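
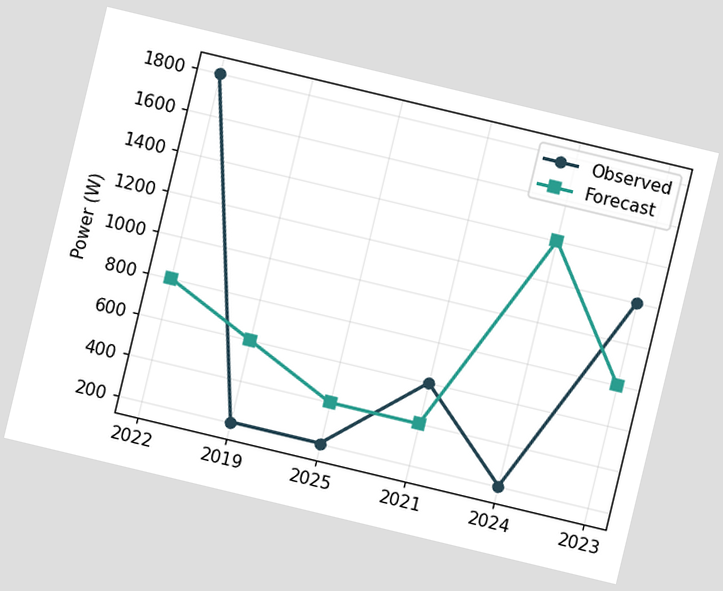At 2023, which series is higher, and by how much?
The chart is tilted about 13° clockwise. At 2023, Observed sits above the other line by 400W.

Observed, by 400W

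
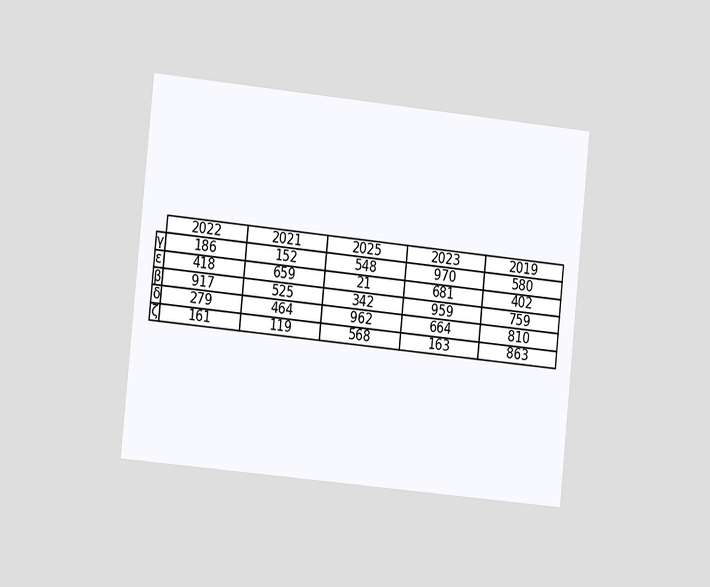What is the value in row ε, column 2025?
21

The chart is tilted about 6° clockwise and viewed slightly from the left. The (ε, 2025) cell reads 21.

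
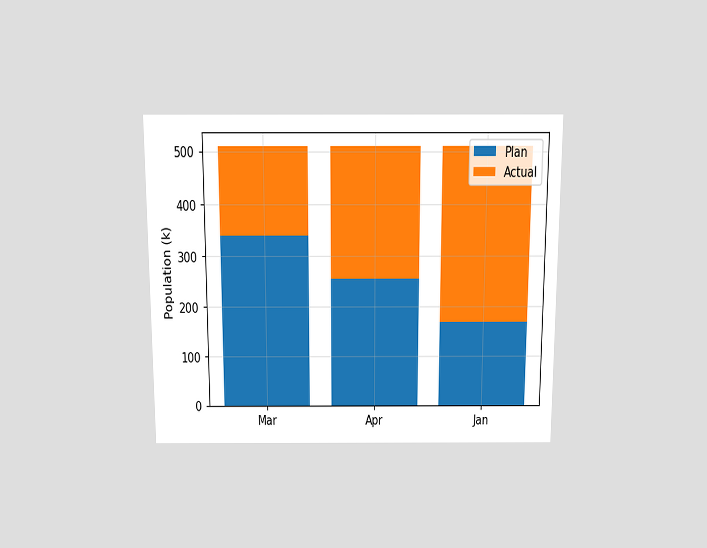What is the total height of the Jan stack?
510k

The chart is viewed slightly from above. The Jan stack's top reaches 510k on the y-axis.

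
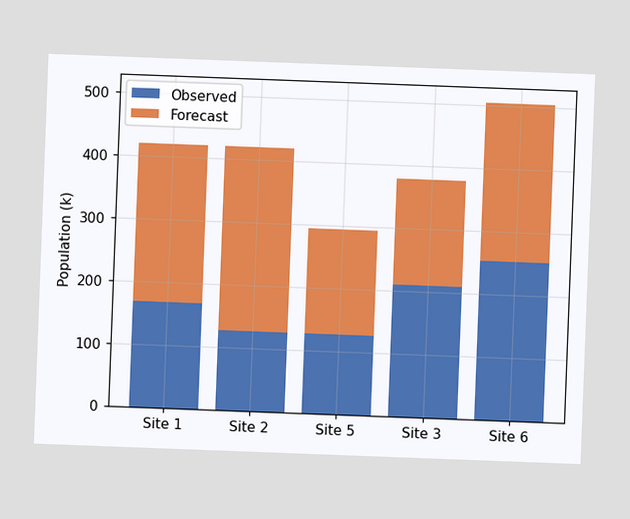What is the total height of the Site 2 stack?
420k

The chart is tilted about 2° clockwise. The Site 2 stack's top reaches 420k on the y-axis.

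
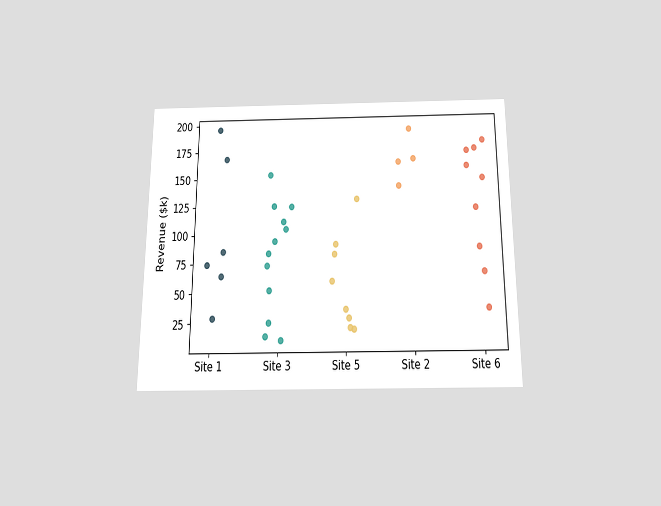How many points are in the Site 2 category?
4

The chart is viewed slightly from below. Counting the markers in the Site 2 column gives 4.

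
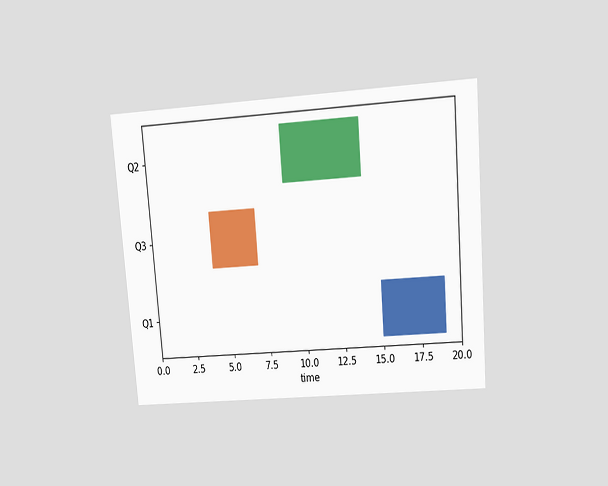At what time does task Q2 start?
The chart is tilted about 4° counter-clockwise and viewed slightly from above. The Q2 bar begins at t=9.

9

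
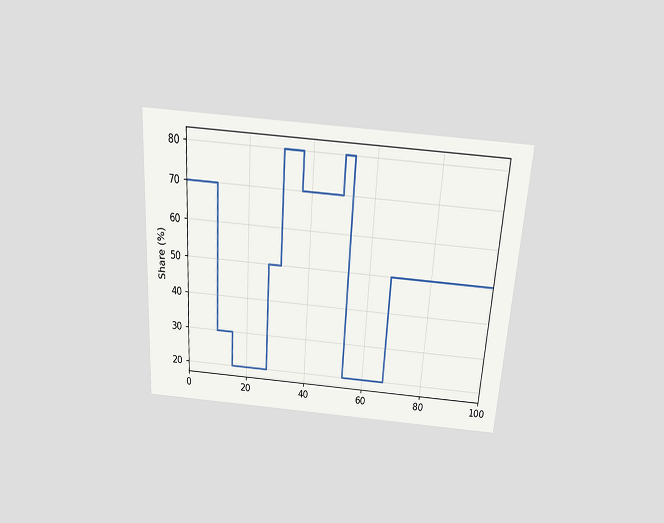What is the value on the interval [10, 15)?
The chart is tilted about 4° clockwise and viewed slightly from above. On [10, 15) the step sits at 30%.

30%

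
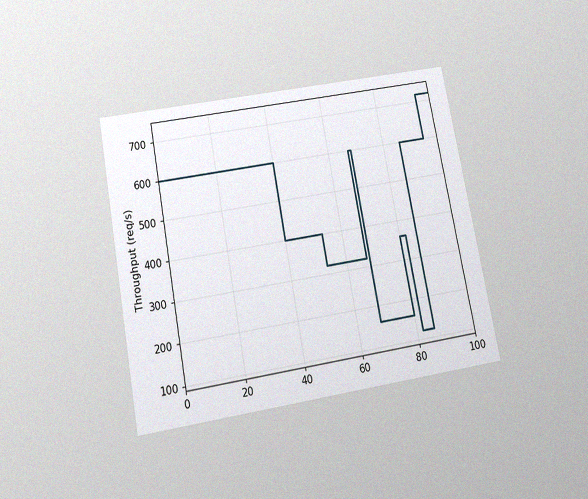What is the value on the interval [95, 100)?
The chart is tilted about 11° counter-clockwise and viewed slightly from below, with some photo noise. On [95, 100) the step sits at 720req/s.

720req/s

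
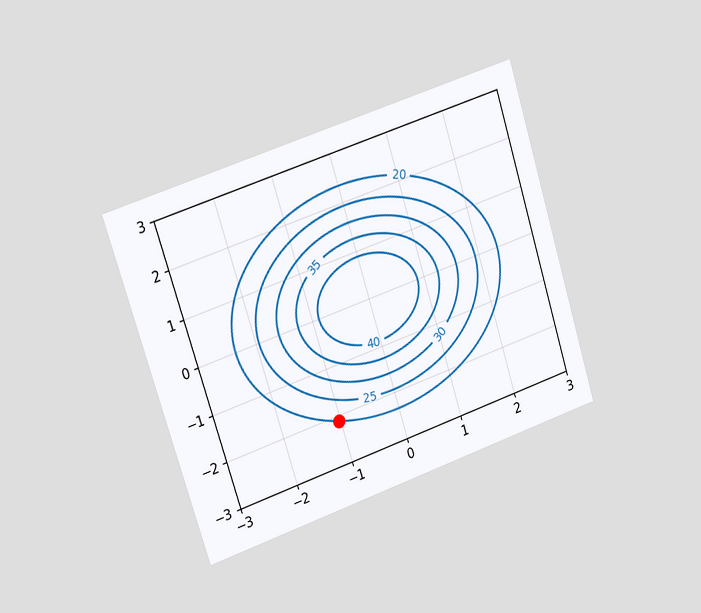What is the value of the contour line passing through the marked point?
The chart is tilted about 18° counter-clockwise and viewed slightly from the left. The marked point sits on the contour labelled 20.

20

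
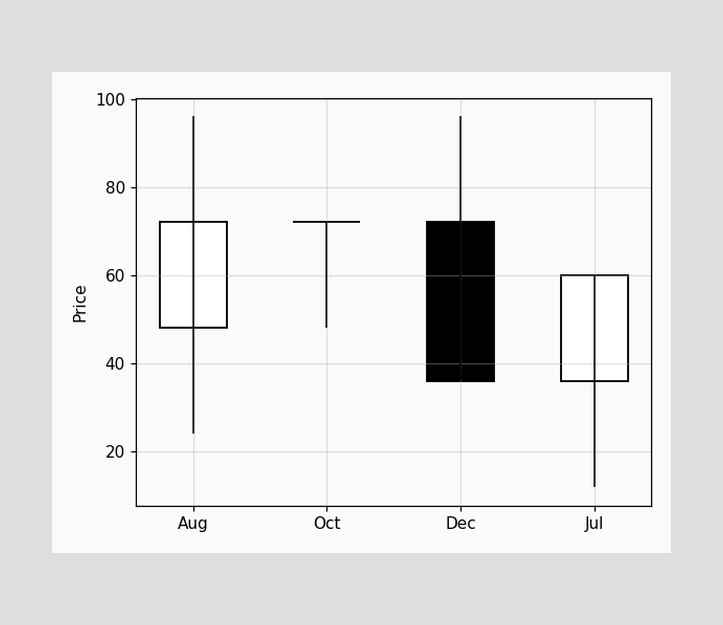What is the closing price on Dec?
36

The Dec candle closes at 36.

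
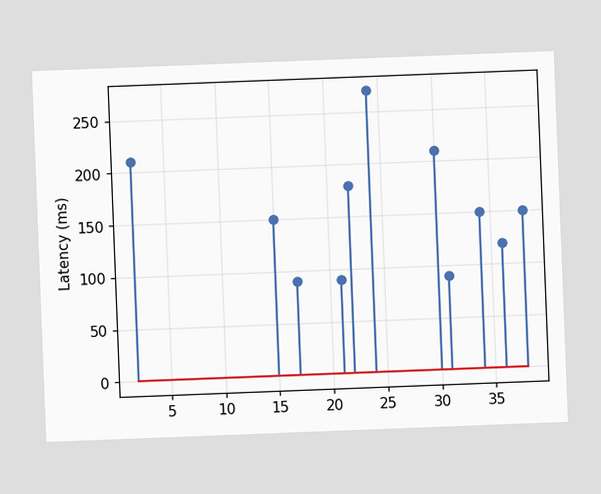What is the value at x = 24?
270ms

The chart is tilted about 2° counter-clockwise. The stem at x=24 reaches 270ms.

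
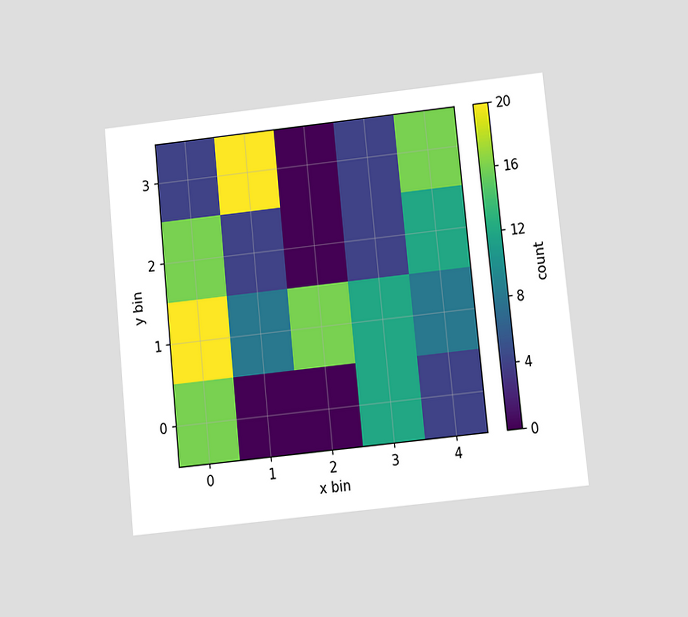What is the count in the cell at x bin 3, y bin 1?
The chart is tilted about 6° counter-clockwise and viewed slightly from below. Matching the cell (3, 1) against the colorbar gives 12.

12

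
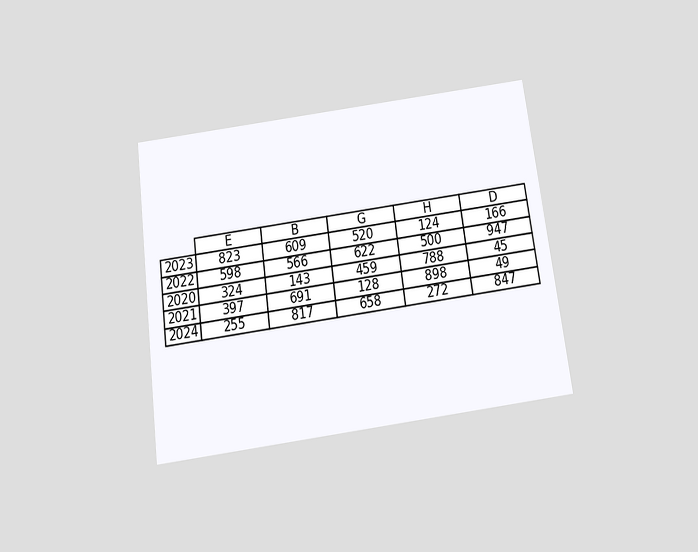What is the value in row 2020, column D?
The chart is tilted about 8° counter-clockwise and viewed slightly from below. The (2020, D) cell reads 45.

45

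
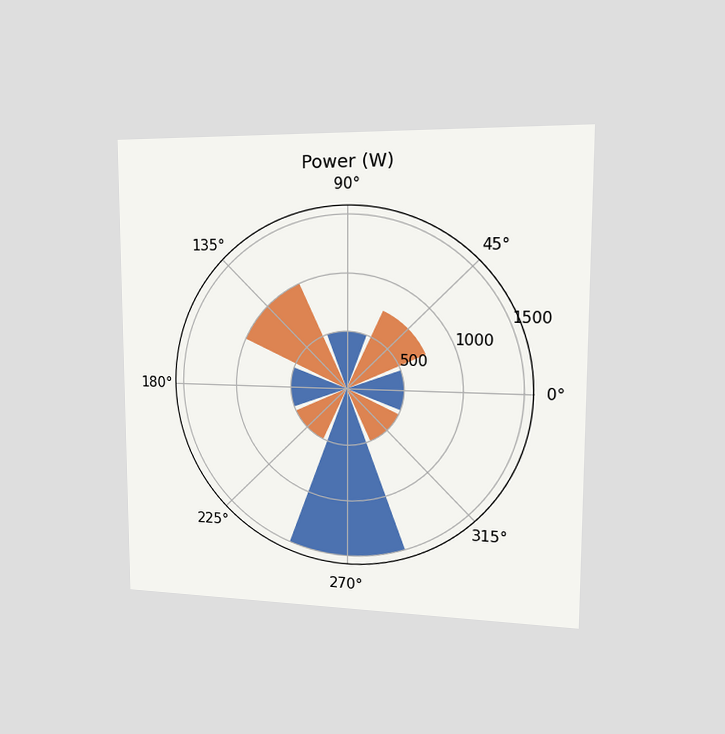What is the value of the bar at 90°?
500W

The chart is viewed slightly from the right. The bar at 90° reaches 500W on the radial axis.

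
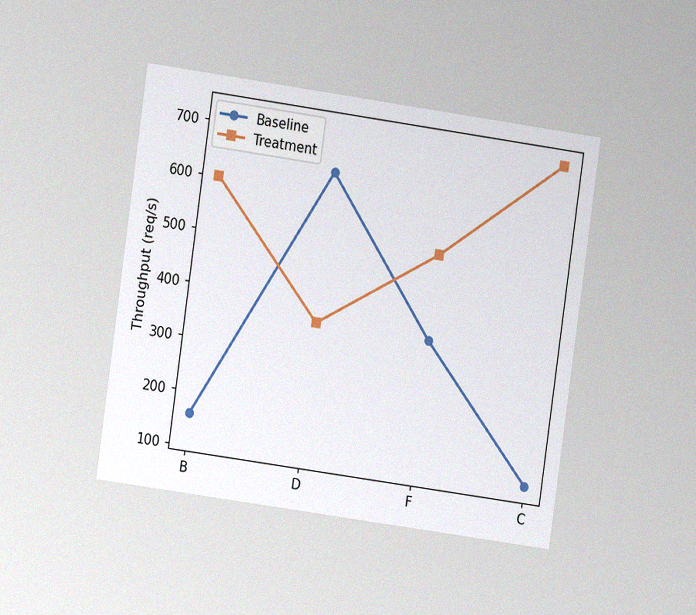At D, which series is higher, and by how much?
Baseline, by 280req/s

The chart is tilted about 8° clockwise and viewed at a slight angle, with some photo noise. At D, Baseline sits above the other line by 280req/s.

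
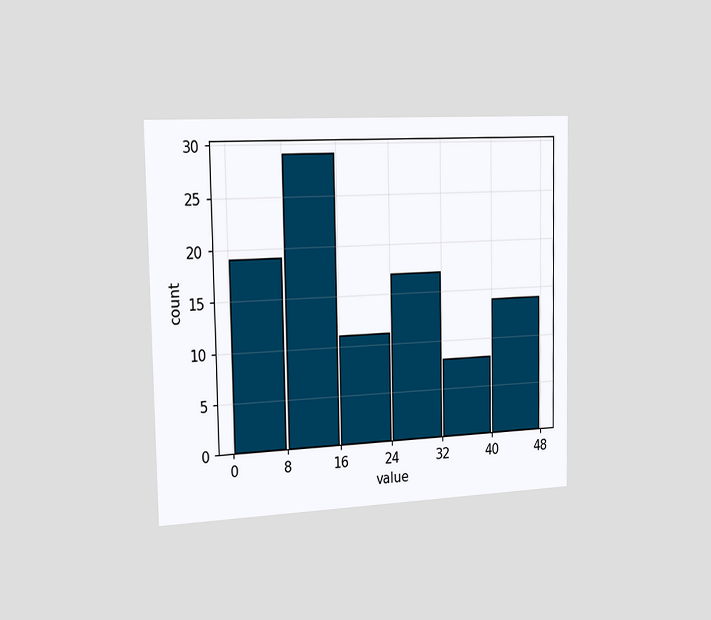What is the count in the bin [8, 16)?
The chart is viewed slightly from the left. The [8, 16) bin has height 29.

29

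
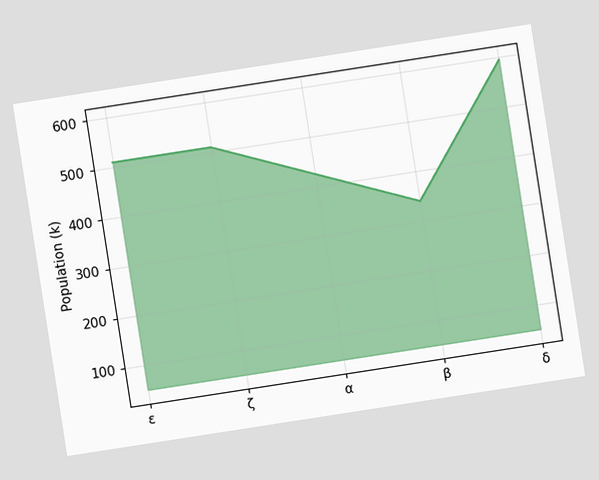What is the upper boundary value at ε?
510k

The chart is tilted about 9° counter-clockwise. At ε the upper boundary is at 510k.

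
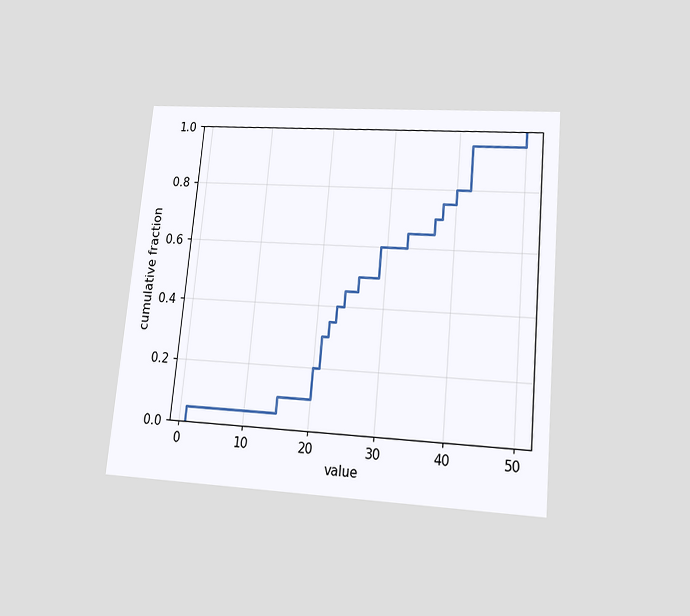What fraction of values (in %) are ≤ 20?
20%

The chart is tilted about 5° clockwise and viewed slightly from below. At x=20 the ECDF step is at 20%.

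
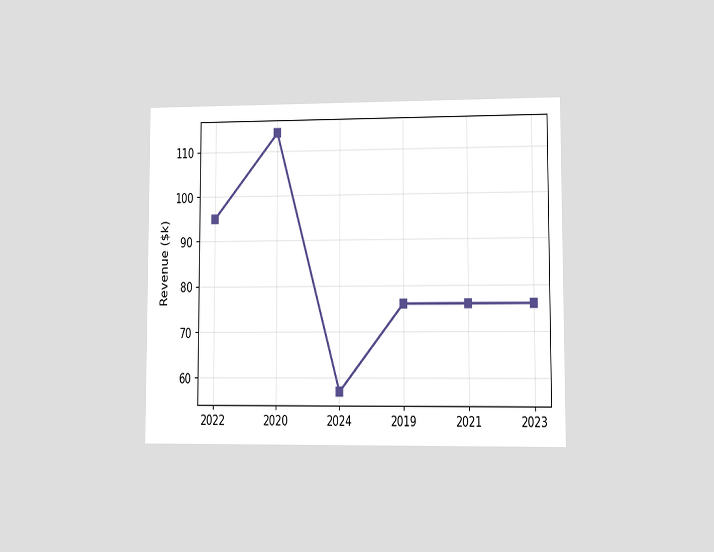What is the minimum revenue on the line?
$57k

The chart is viewed at a slight angle. The lowest point is at 2024, and reading across to the y-axis gives $57k.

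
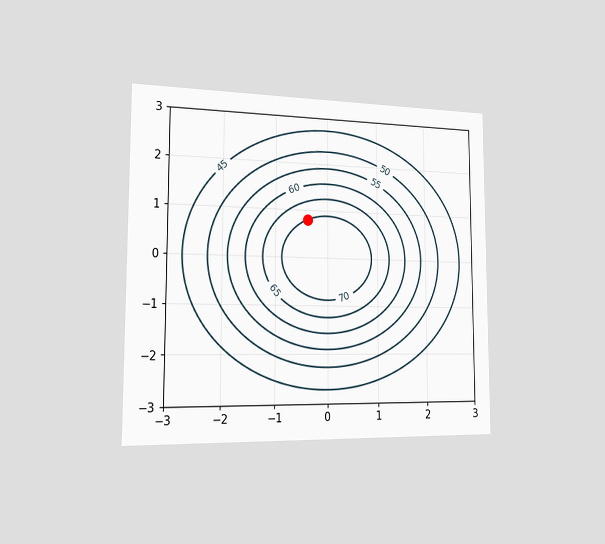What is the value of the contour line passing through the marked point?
The chart is viewed slightly from the left. The marked point sits on the contour labelled 70.

70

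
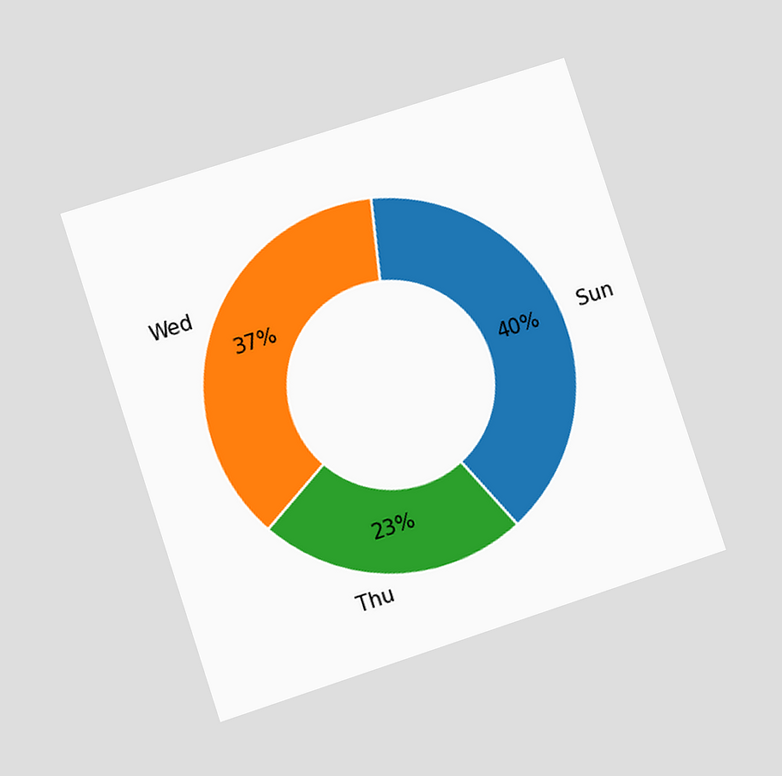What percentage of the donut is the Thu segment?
23%

The chart is tilted about 18° counter-clockwise and viewed at a slight angle. The Thu segment takes up 23% of the ring.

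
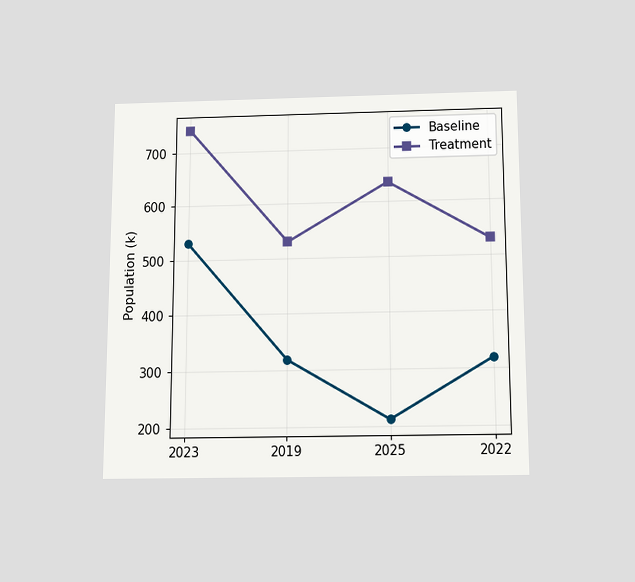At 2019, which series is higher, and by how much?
The chart is viewed slightly from below. At 2019, Treatment sits above the other line by 212k.

Treatment, by 212k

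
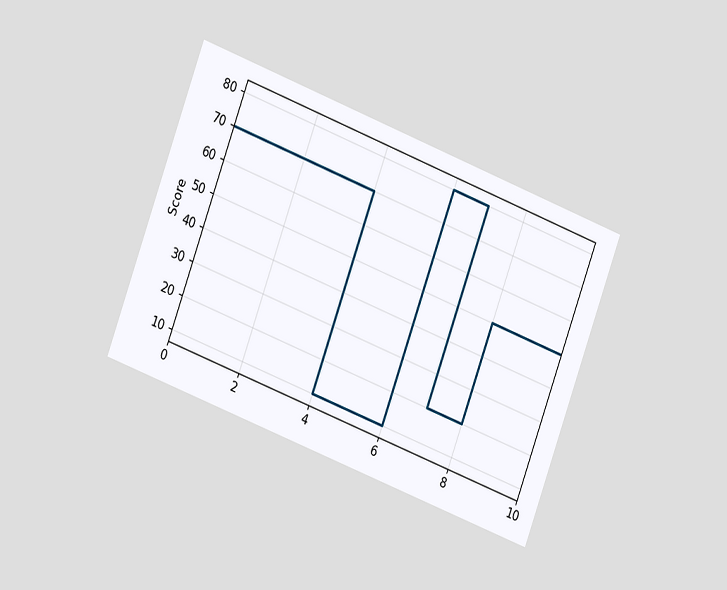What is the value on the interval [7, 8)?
The chart is tilted about 21° clockwise and viewed at a slight angle. On [7, 8) the step sits at 20.

20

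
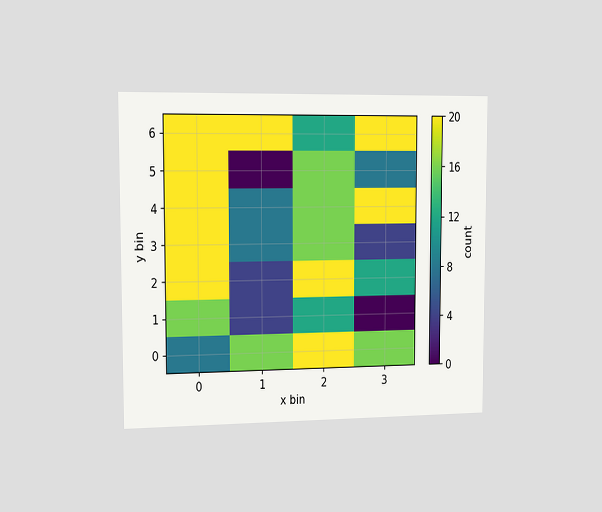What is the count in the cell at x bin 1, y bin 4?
8

The chart is viewed slightly from the left. Matching the cell (1, 4) against the colorbar gives 8.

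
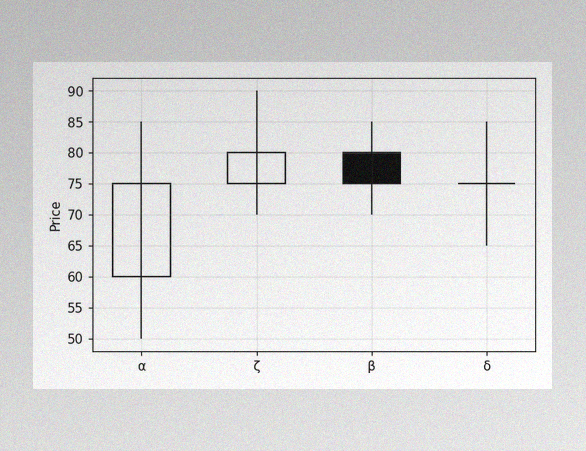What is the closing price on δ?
The image has some photo noise and uneven lighting. The δ candle closes at 75.

75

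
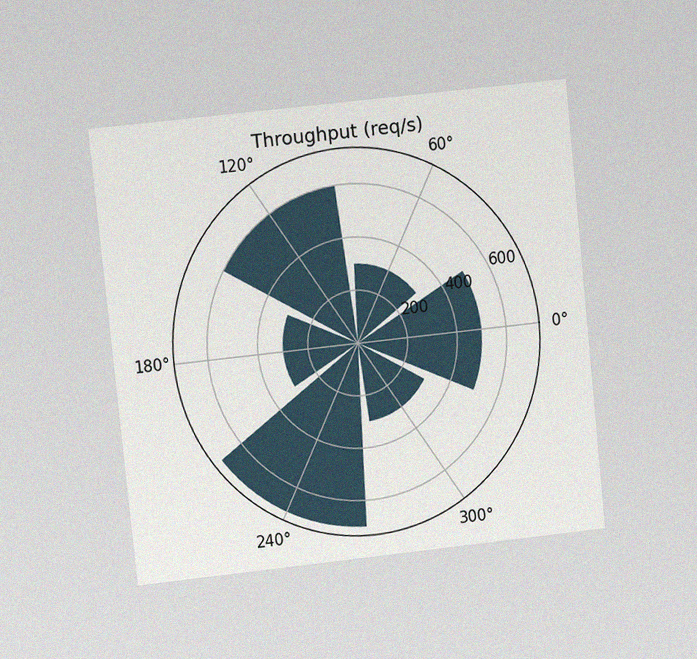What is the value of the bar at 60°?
300req/s

The chart is tilted about 6° counter-clockwise and viewed at a slight angle, with some photo noise. The bar at 60° reaches 300req/s on the radial axis.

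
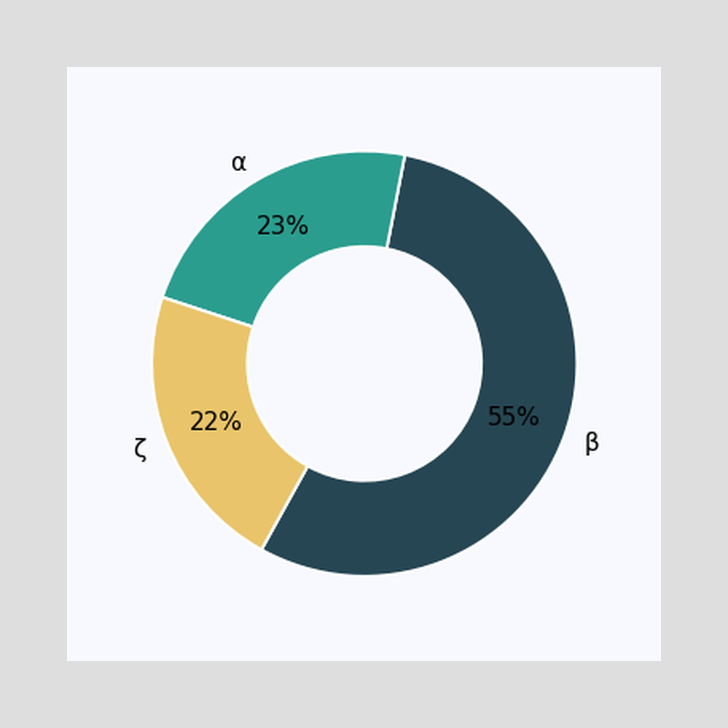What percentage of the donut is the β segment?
55%

The β segment takes up 55% of the ring.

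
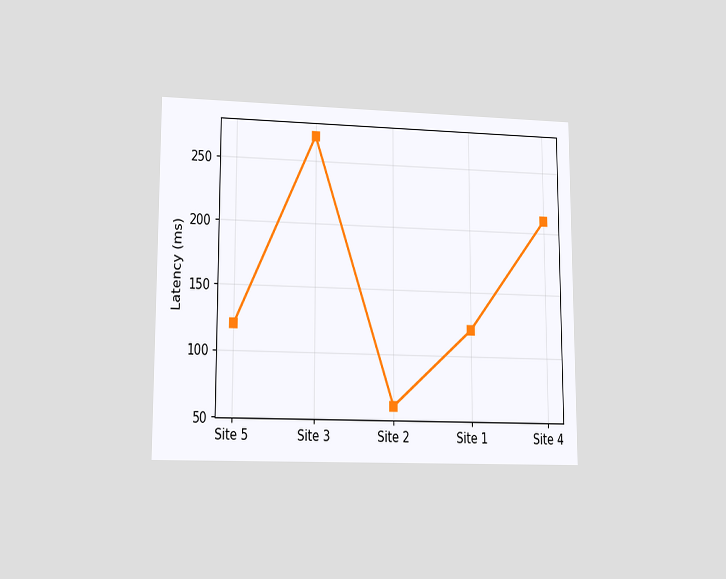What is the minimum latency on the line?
The chart is viewed at a slight angle. The lowest point is at Site 2, and reading across to the y-axis gives 60ms.

60ms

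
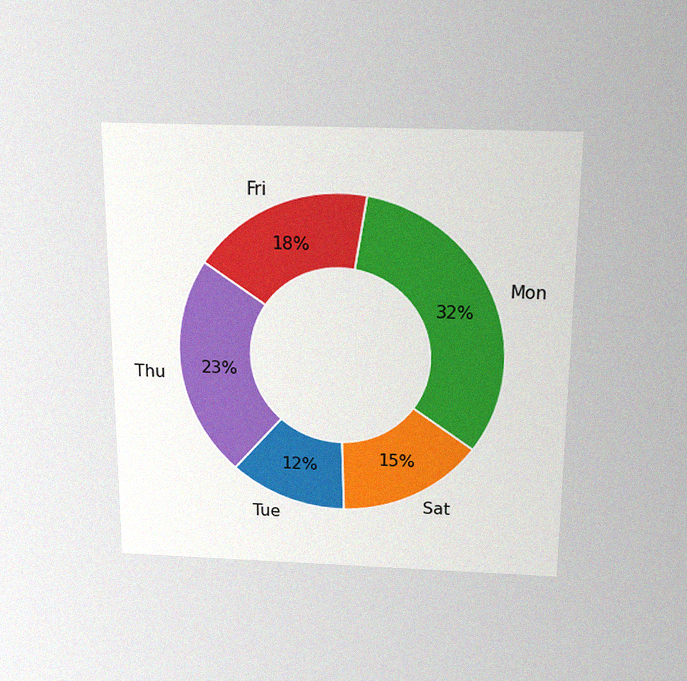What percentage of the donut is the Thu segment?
23%

The chart is viewed slightly from above, with some photo noise. The Thu segment takes up 23% of the ring.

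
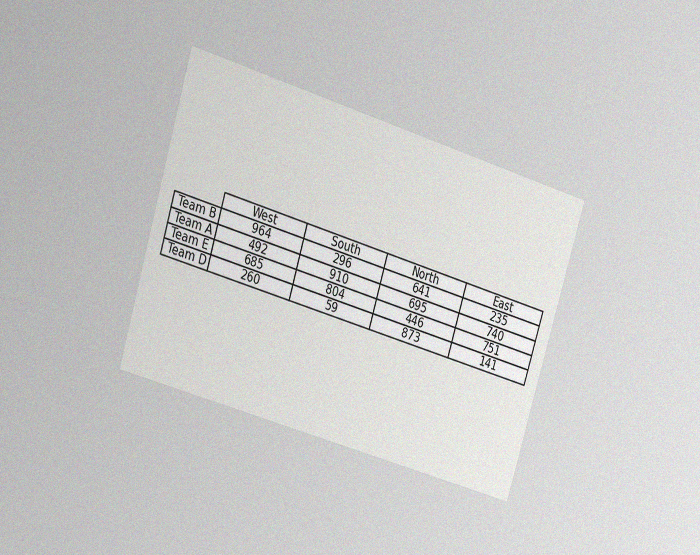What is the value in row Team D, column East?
141

The chart is tilted about 17° clockwise and viewed at a slight angle, with some photo noise. The (Team D, East) cell reads 141.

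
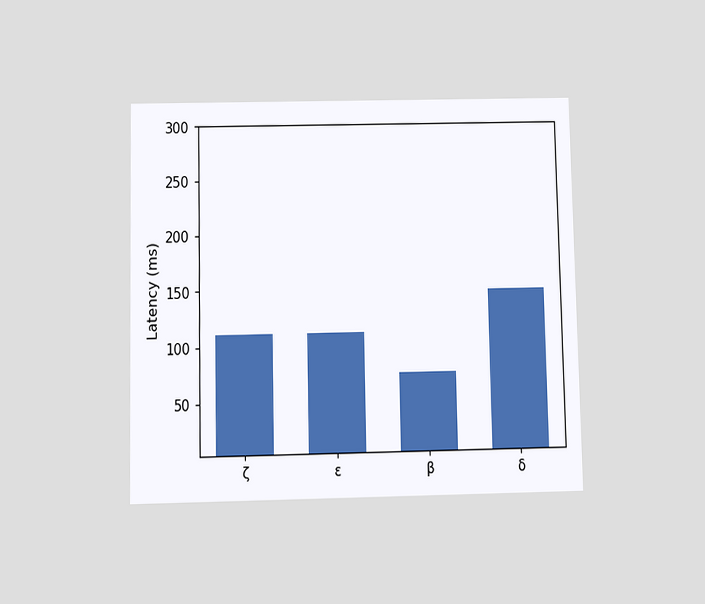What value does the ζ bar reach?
111ms

The chart is viewed at a slight angle. Reading along the chart's y-axis, the ζ bar reaches 111ms.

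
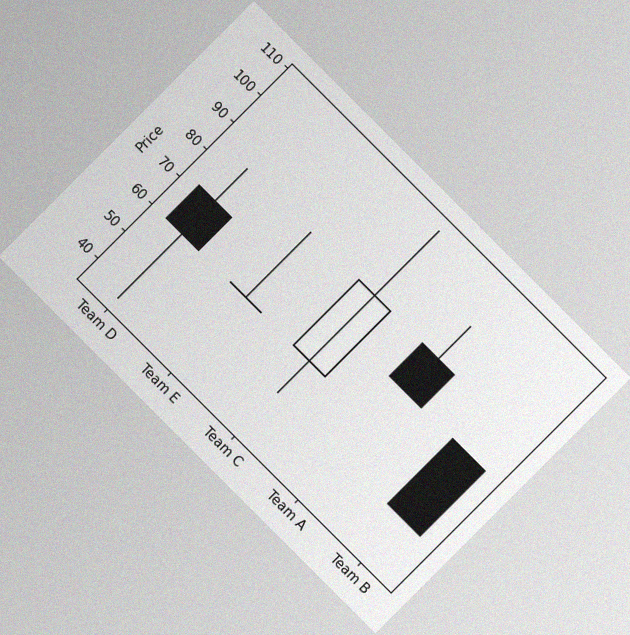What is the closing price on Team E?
60

The chart is tilted about 45° clockwise, with some photo noise. The Team E candle closes at 60.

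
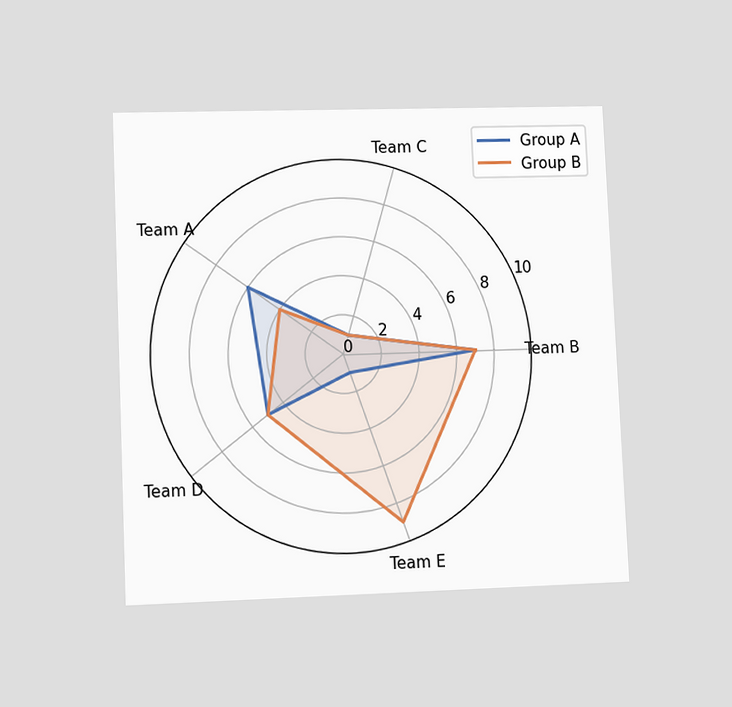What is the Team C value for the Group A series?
1

The chart is tilted about 2° counter-clockwise and viewed at a slight angle. On the Team C axis, Group A reaches 1.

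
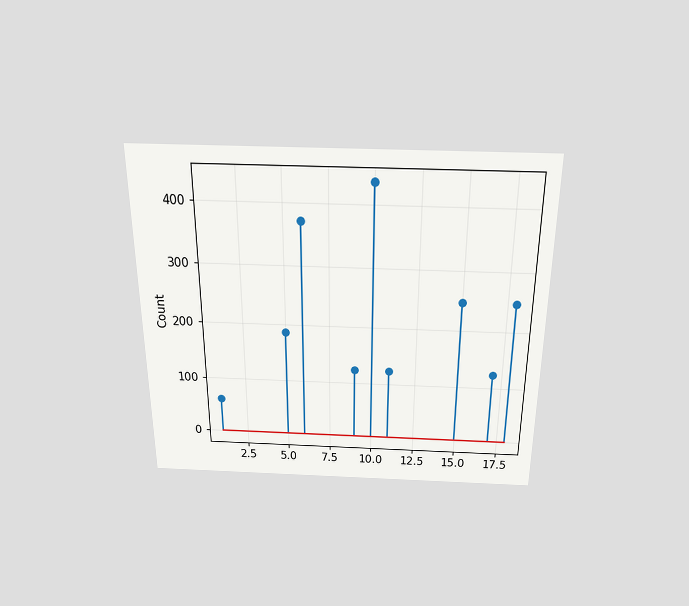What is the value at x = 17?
124

The chart is viewed slightly from above. The stem at x=17 reaches 124.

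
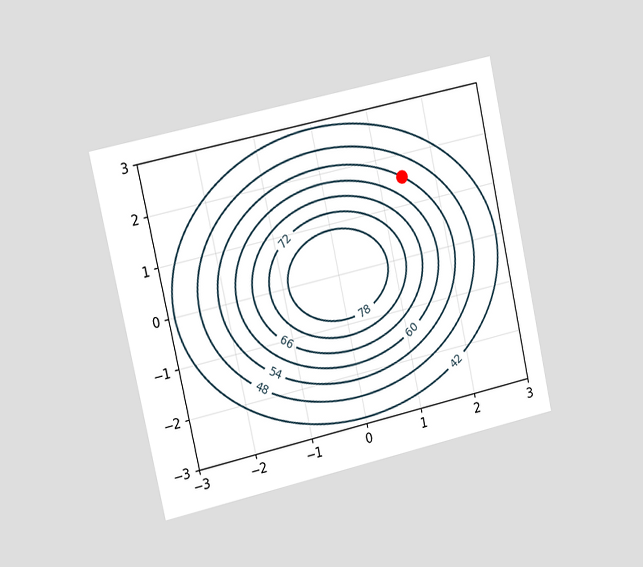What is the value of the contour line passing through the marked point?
The chart is tilted about 12° counter-clockwise and viewed slightly from the left. The marked point sits on the contour labelled 54.

54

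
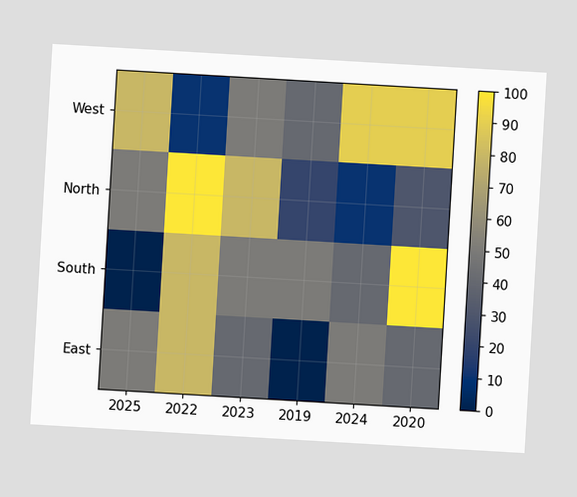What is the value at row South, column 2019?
The chart is tilted about 3° clockwise. Matching cell (South, 2019) against the colorbar gives 50.

50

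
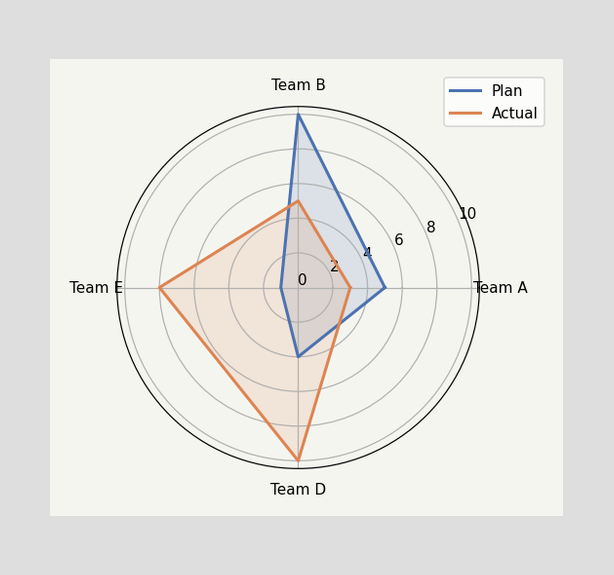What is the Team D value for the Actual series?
On the Team D axis, Actual reaches 10.

10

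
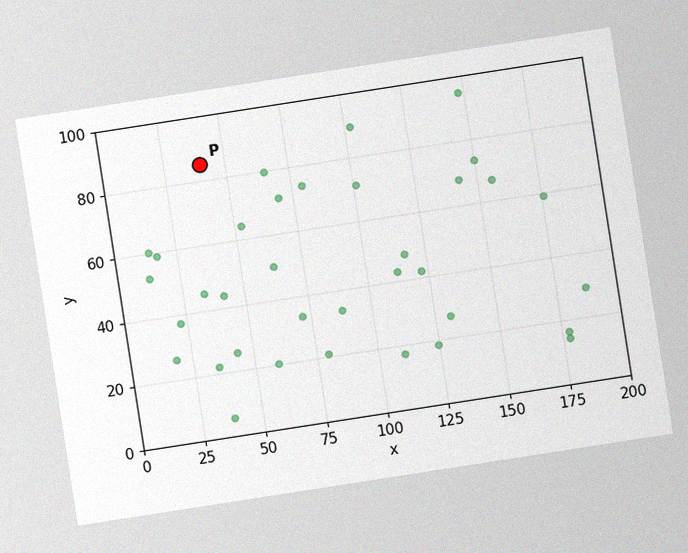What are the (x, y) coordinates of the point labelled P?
The chart is tilted about 9° counter-clockwise, with some photo noise. Following the gridlines from P to each axis, P sits at (40, 85).

(40, 85)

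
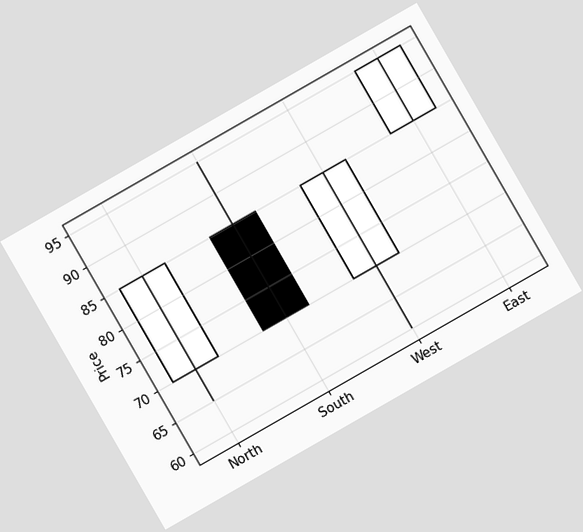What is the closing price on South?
The chart is tilted about 30° counter-clockwise. The South candle closes at 70.

70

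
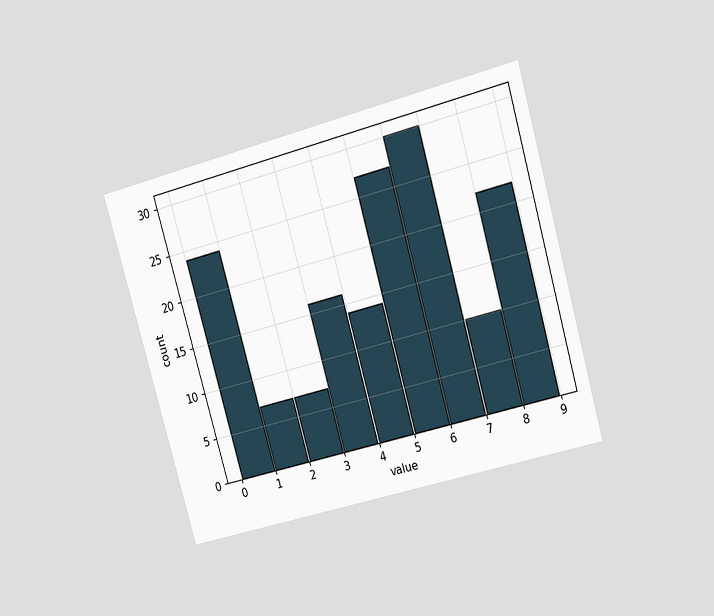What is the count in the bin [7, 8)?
The chart is tilted about 16° counter-clockwise and viewed at a slight angle. The [7, 8) bin has height 10.

10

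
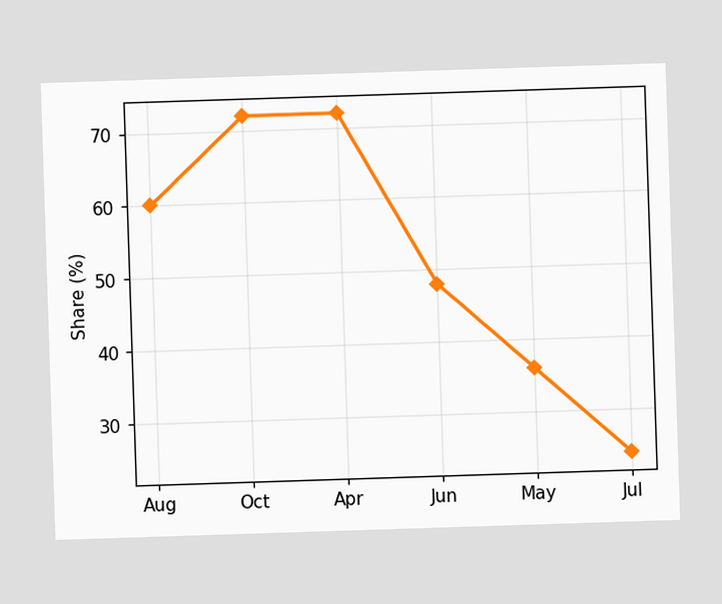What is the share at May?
At May, the line is at 36%.

36%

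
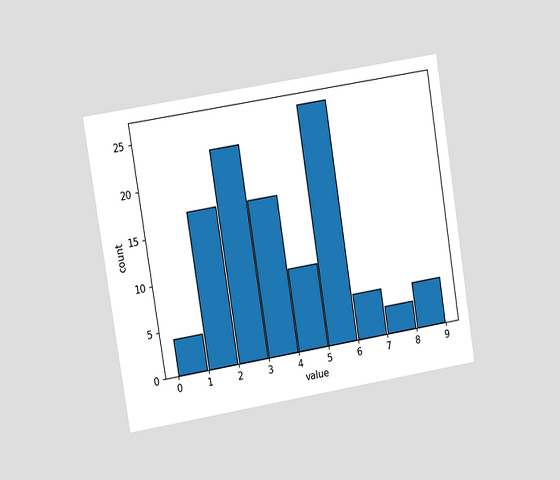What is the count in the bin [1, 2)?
The chart is tilted about 9° counter-clockwise and viewed at a slight angle. The [1, 2) bin has height 17.

17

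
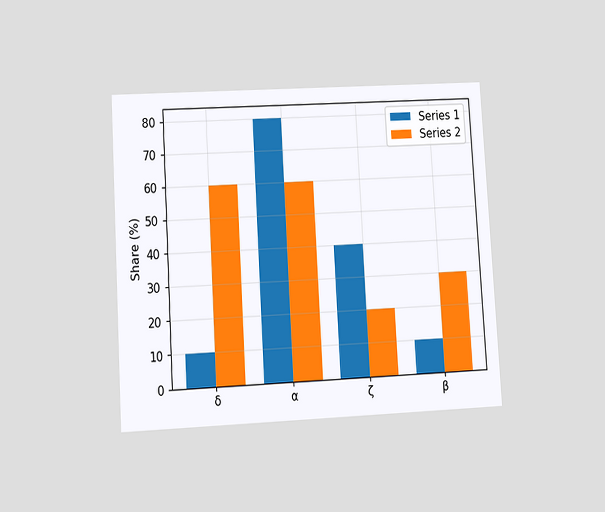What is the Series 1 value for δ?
The chart is tilted about 3° counter-clockwise and viewed at a slight angle. The Series 1 bar at δ reaches 10% on the y-axis.

10%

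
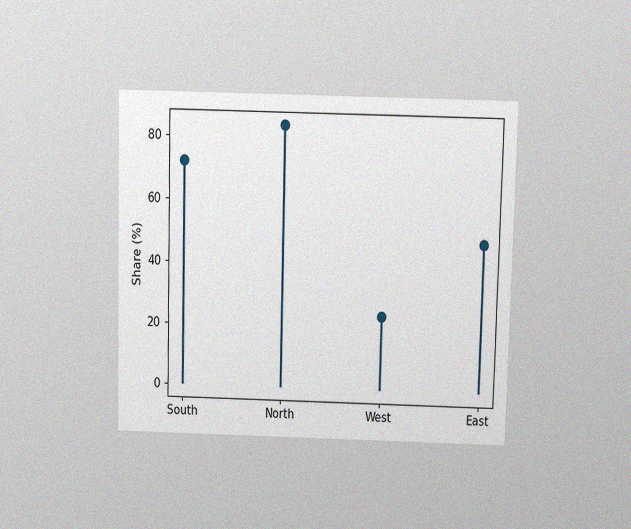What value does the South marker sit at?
The chart is viewed slightly from above, with some photo noise. The South marker sits at 72%.

72%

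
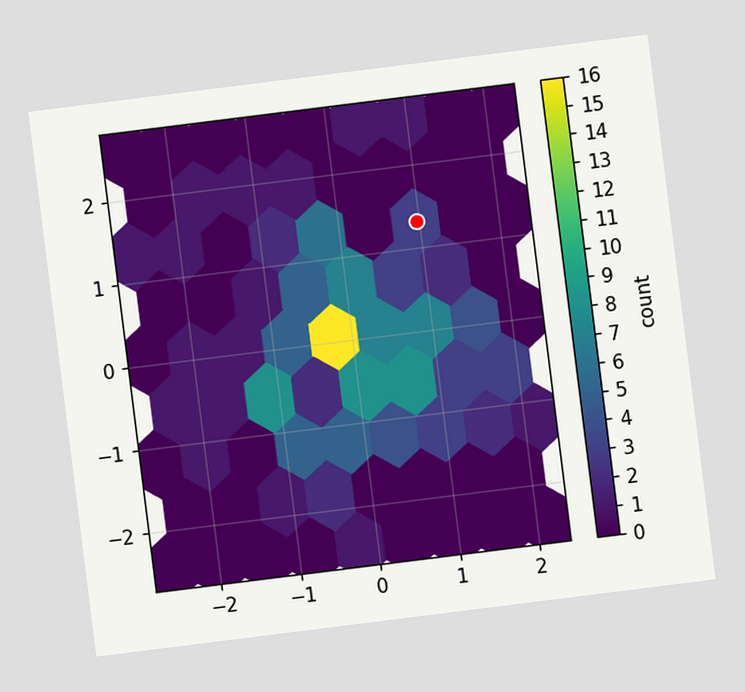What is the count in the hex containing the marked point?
The chart is tilted about 7° counter-clockwise. The marked hex reads 3 on the colorbar.

3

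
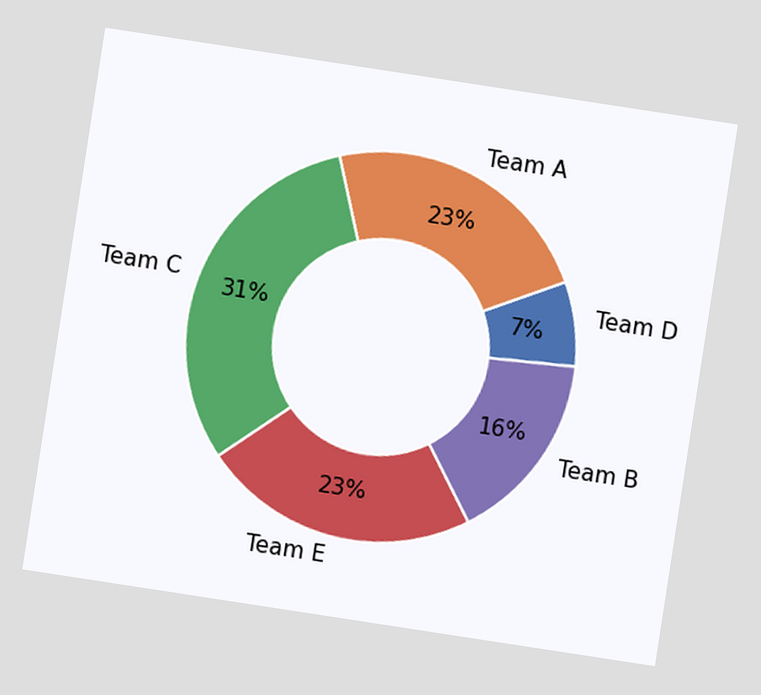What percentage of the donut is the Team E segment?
23%

The chart is tilted about 9° clockwise. The Team E segment takes up 23% of the ring.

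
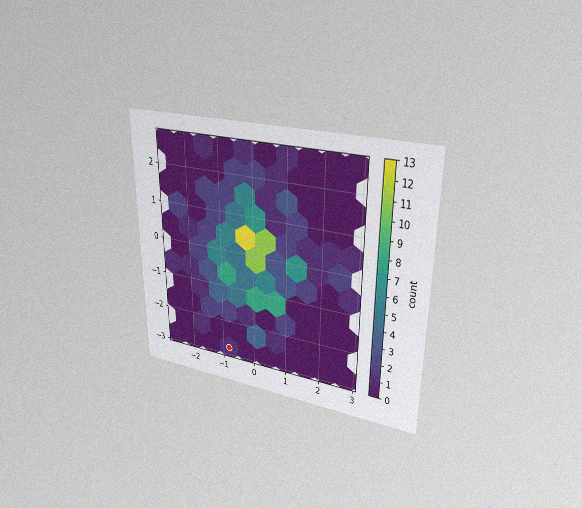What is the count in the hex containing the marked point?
The chart is viewed at a slight angle, with some photo noise. The marked hex reads 1 on the colorbar.

1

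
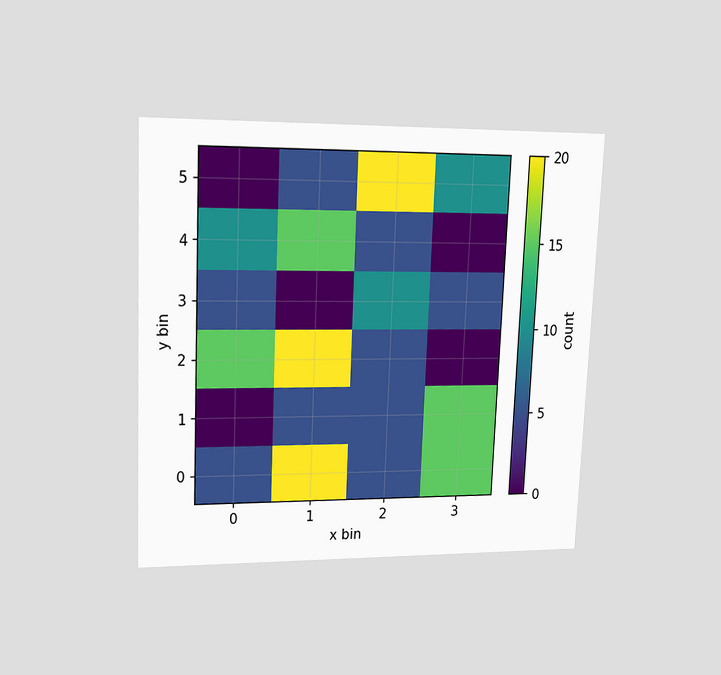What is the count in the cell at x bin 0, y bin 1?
The chart is tilted about 2° clockwise and viewed at a slight angle. Matching the cell (0, 1) against the colorbar gives 0.

0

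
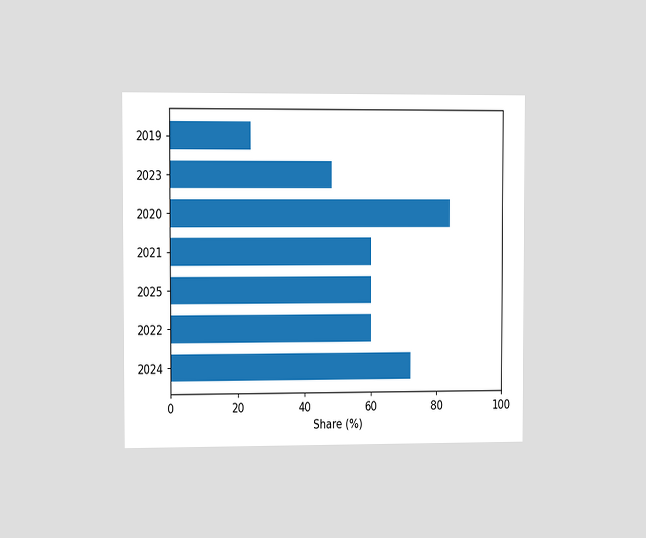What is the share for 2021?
The chart is viewed slightly from the left. Reading along the chart's x-axis, the 2021 bar reaches 60%.

60%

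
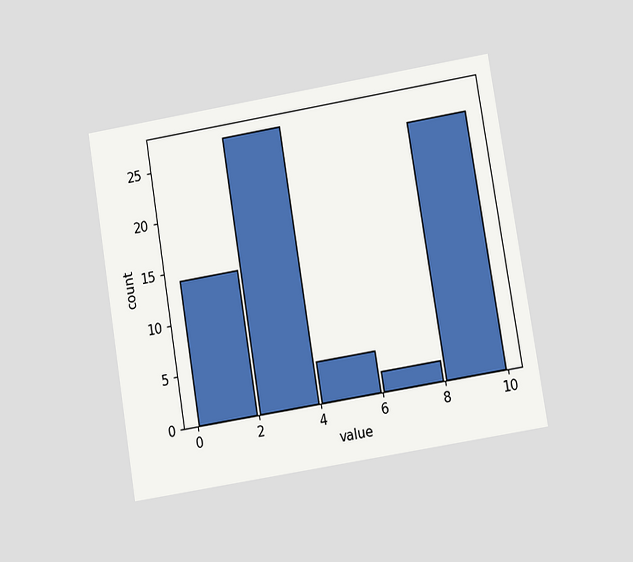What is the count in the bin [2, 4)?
27

The chart is tilted about 9° counter-clockwise and viewed at a slight angle. The [2, 4) bin has height 27.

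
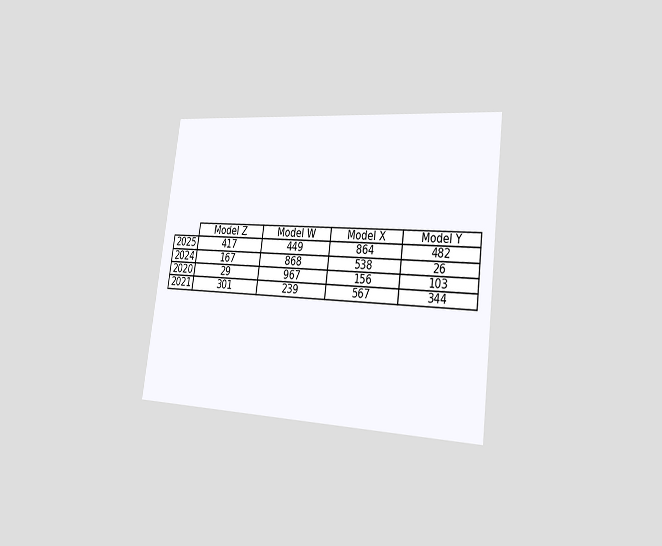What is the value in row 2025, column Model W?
The chart is tilted about 7° clockwise and viewed slightly from the right. The (2025, Model W) cell reads 449.

449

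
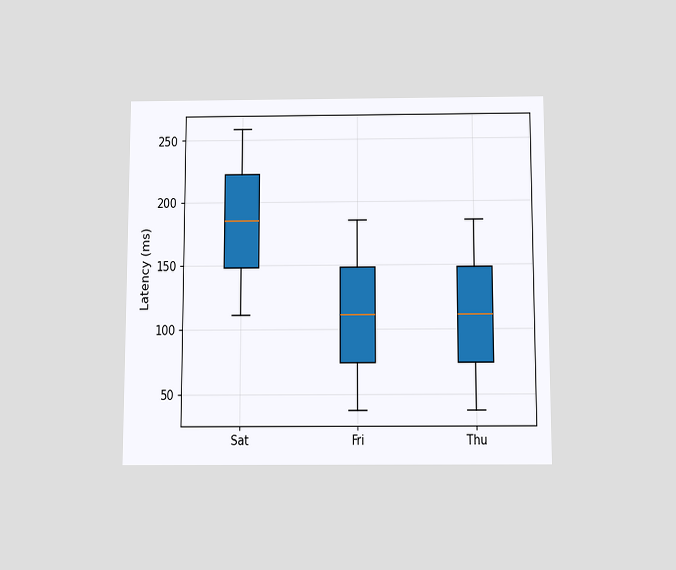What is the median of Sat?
The chart is viewed slightly from below. The median line in the Sat box sits at 185ms.

185ms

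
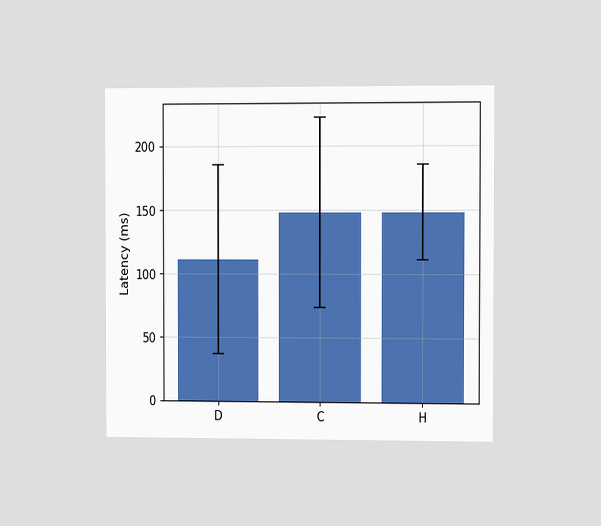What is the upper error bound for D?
185ms

The chart is viewed slightly from the right. The D bar's upper whisker reaches 185ms.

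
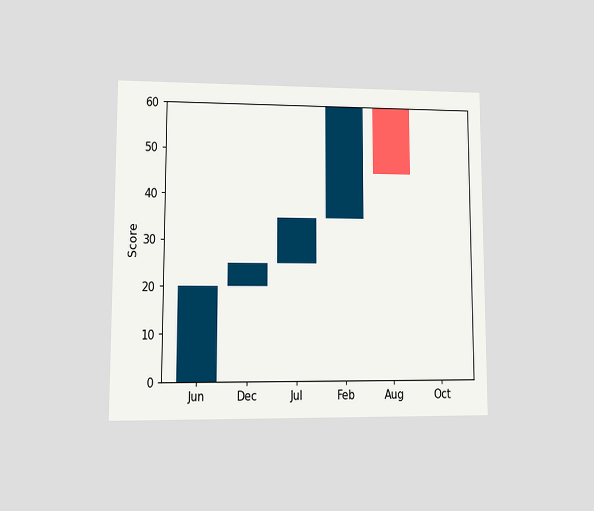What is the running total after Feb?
60

The chart is viewed at a slight angle. After Feb the running total reaches 60.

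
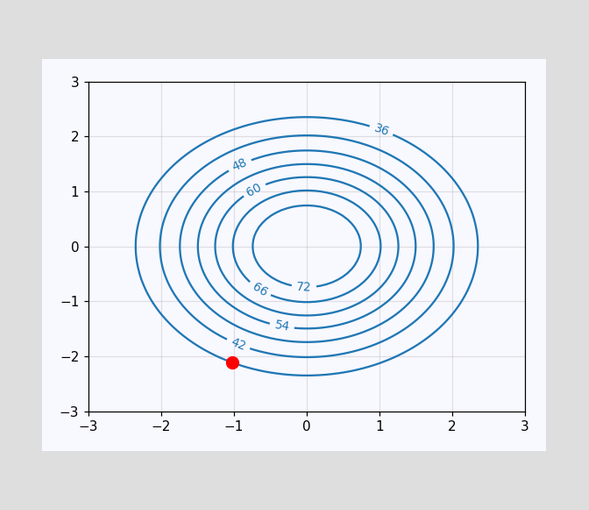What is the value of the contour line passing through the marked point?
36

The marked point sits on the contour labelled 36.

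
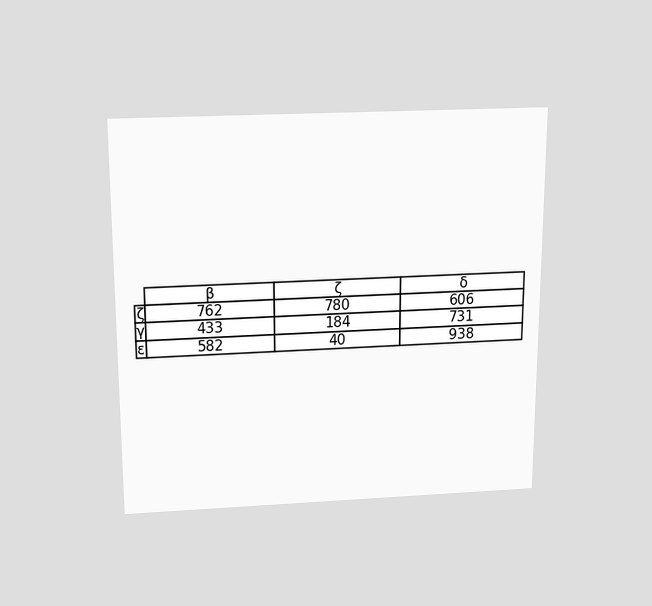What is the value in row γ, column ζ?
184

The chart is viewed slightly from above. The (γ, ζ) cell reads 184.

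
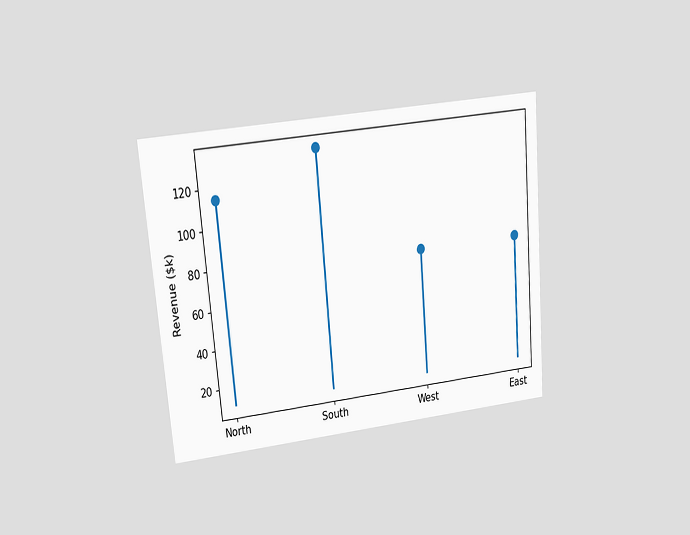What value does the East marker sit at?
$76k

The chart is tilted about 5° counter-clockwise and viewed at a slight angle. The East marker sits at $76k.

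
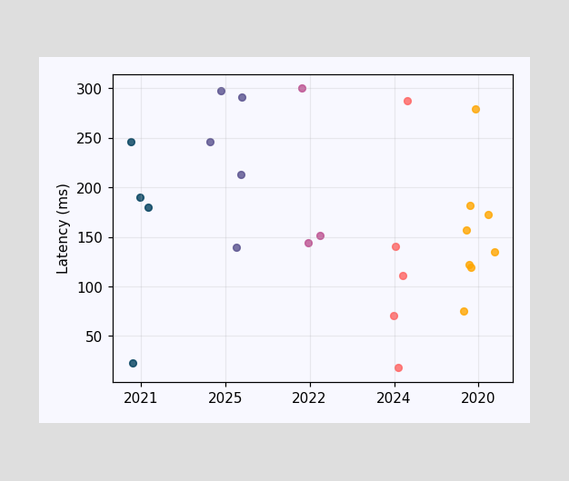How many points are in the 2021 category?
4

Counting the markers in the 2021 column gives 4.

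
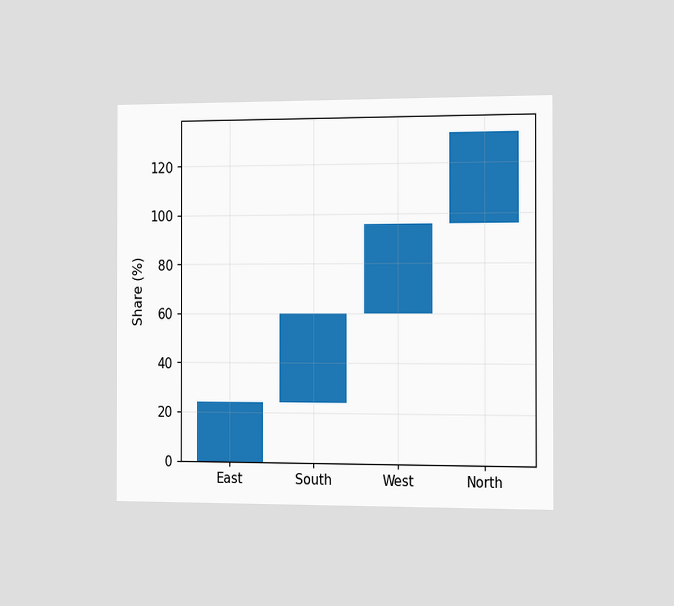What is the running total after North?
The chart is viewed slightly from the right. After North the running total reaches 132%.

132%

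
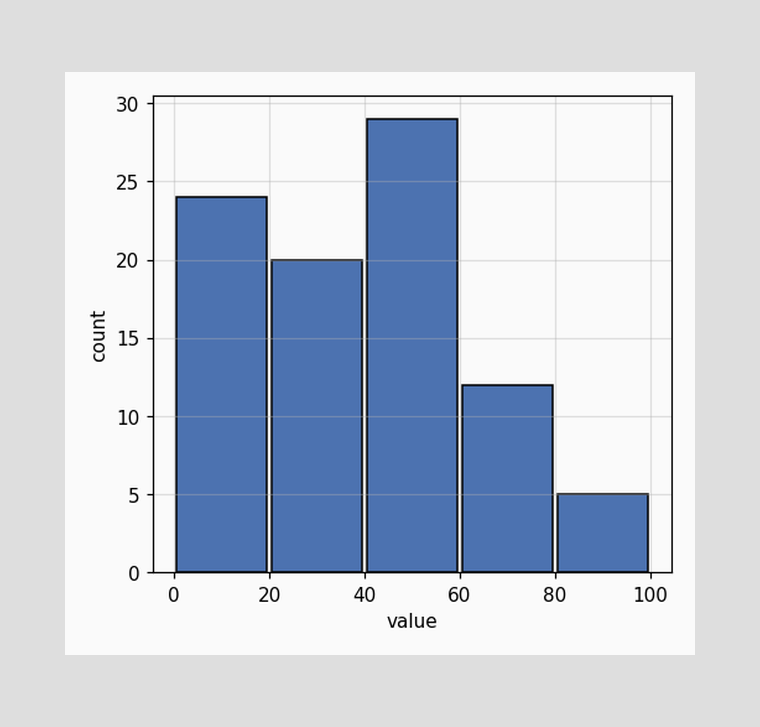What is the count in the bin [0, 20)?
24

The [0, 20) bin has height 24.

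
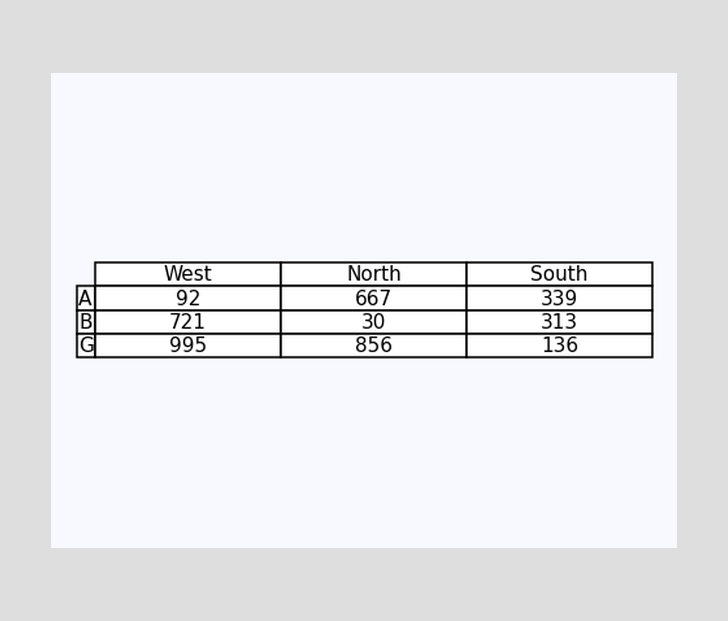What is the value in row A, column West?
The (A, West) cell reads 92.

92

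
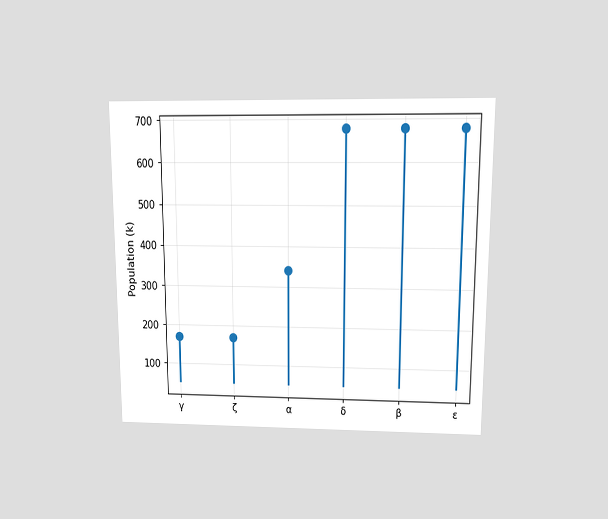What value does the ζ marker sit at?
The chart is viewed at a slight angle. The ζ marker sits at 170k.

170k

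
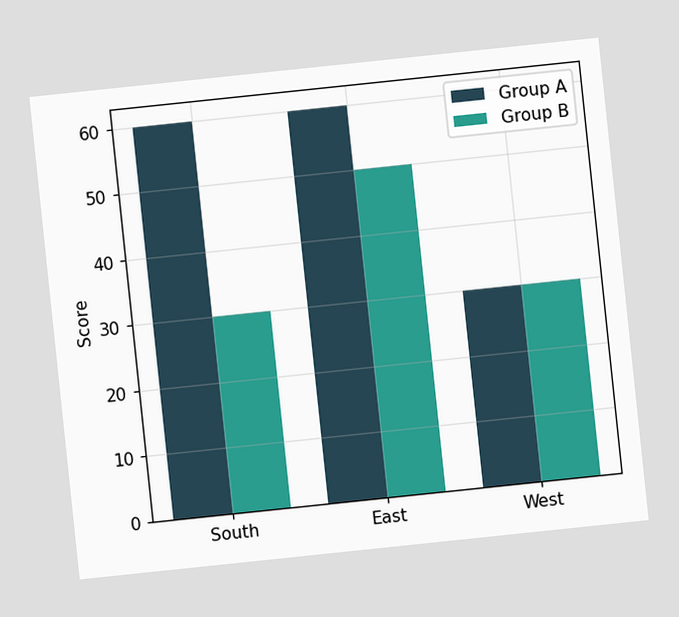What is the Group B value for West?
30

The chart is tilted about 6° counter-clockwise. The Group B bar at West reaches 30 on the y-axis.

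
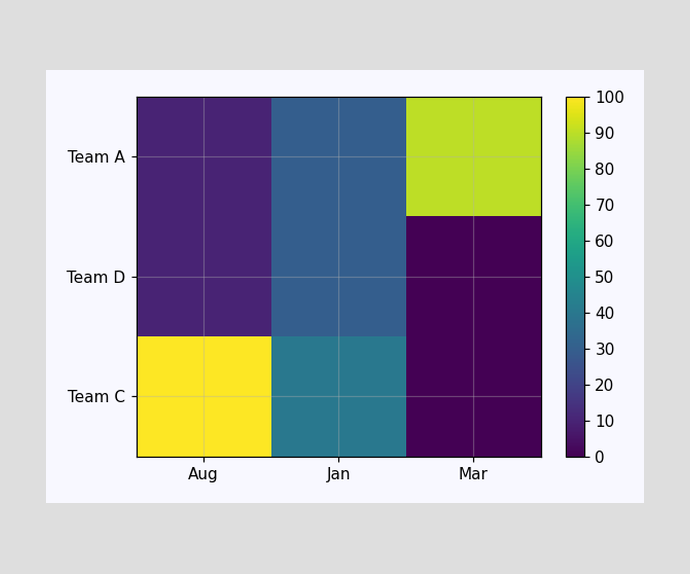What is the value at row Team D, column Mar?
Matching cell (Team D, Mar) against the colorbar gives 0.

0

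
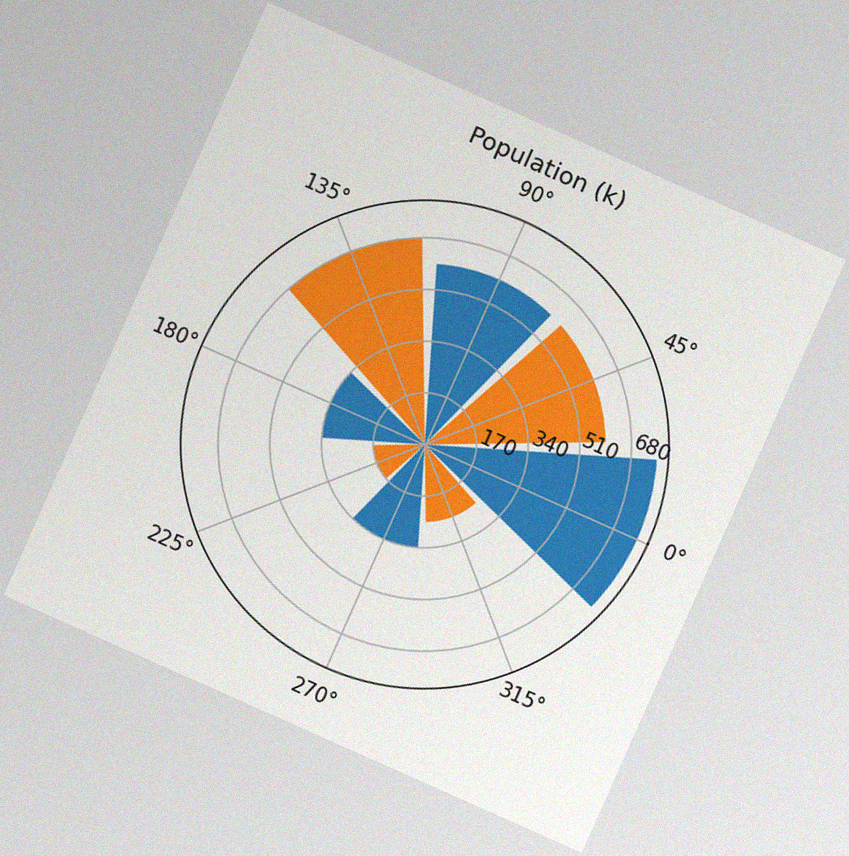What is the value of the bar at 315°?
255k

The chart is tilted about 24° clockwise, with some photo noise. The bar at 315° reaches 255k on the radial axis.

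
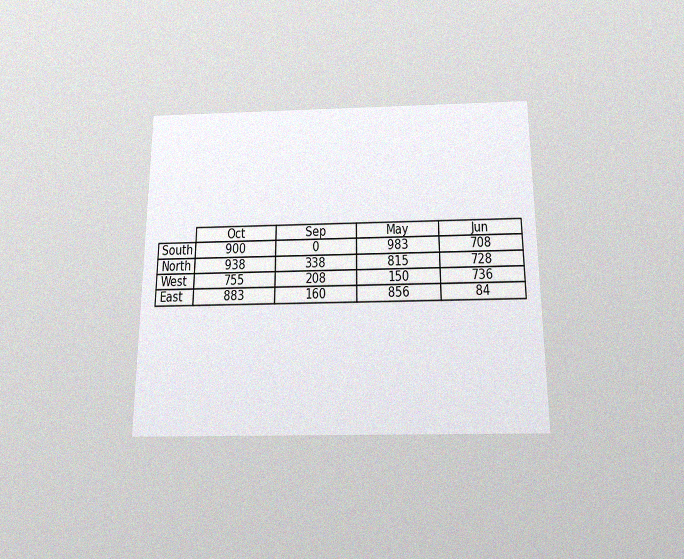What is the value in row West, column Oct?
The chart is viewed slightly from below, with some photo noise. The (West, Oct) cell reads 755.

755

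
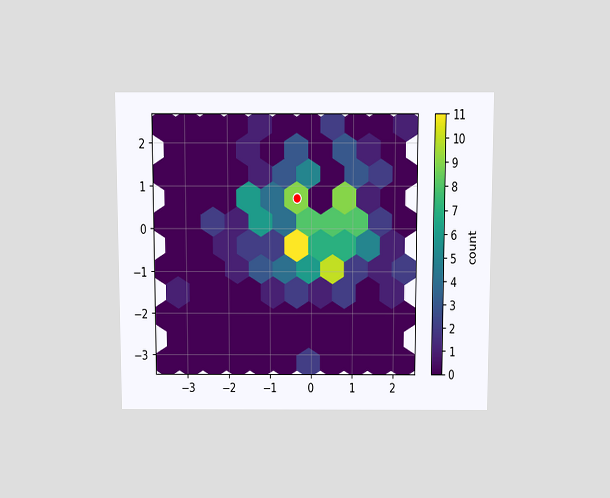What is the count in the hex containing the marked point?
The chart is viewed slightly from above. The marked hex reads 9 on the colorbar.

9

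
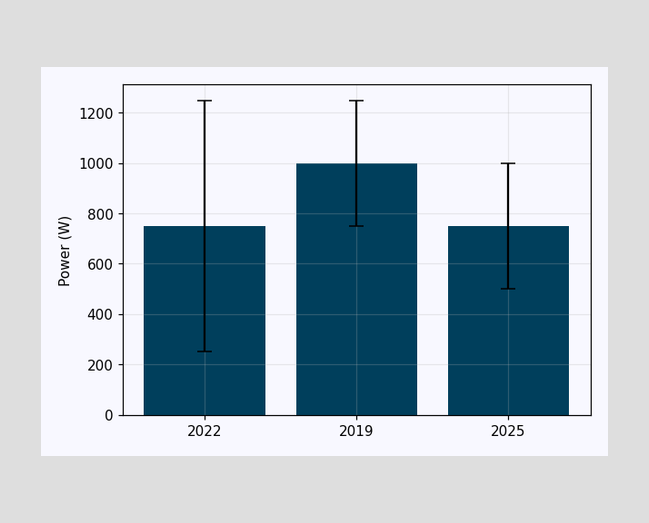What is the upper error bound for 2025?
The 2025 bar's upper whisker reaches 1000W.

1000W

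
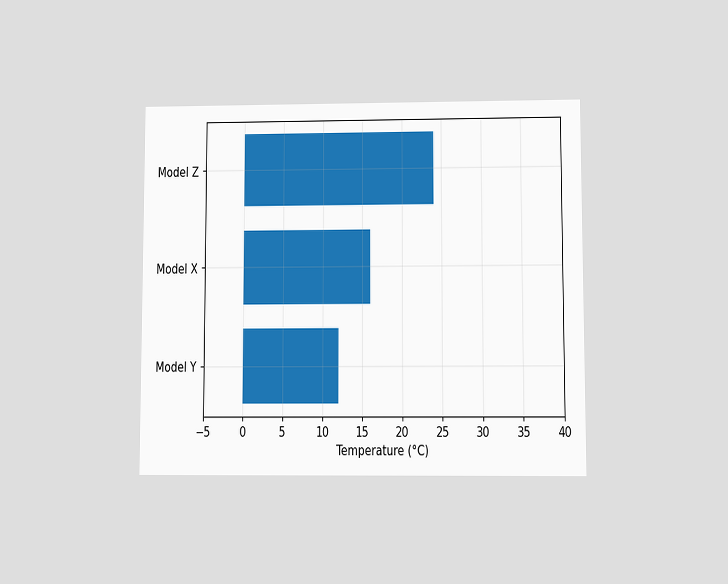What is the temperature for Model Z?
24°C

The chart is viewed at a slight angle. Reading along the chart's x-axis, the Model Z bar reaches 24°C.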